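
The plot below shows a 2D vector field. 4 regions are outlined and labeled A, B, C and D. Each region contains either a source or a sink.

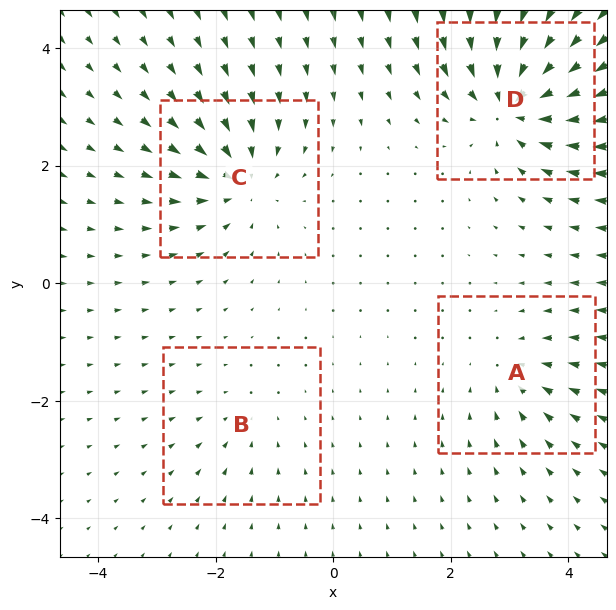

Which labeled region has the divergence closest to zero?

Divergence at each region's feature centre — A: about -3, B: about -2, C: about -5, D: about -8. Region B is closest to zero.

B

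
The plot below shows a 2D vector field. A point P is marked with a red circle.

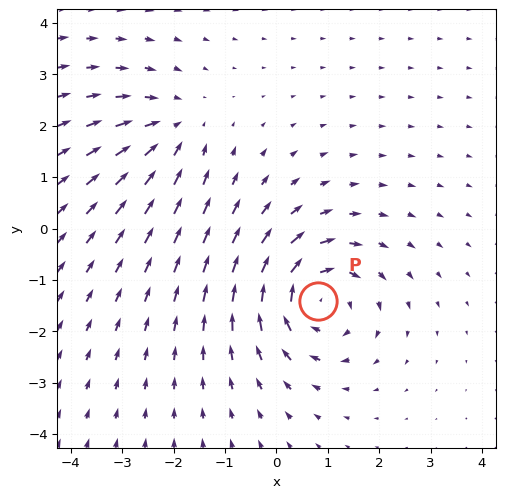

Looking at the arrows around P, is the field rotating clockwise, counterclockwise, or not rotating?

clockwise

Near P at (0.8, -1.4) the arrows circulate clockwise. The curl (z-component) there is about -4; negative curl means clockwise rotation.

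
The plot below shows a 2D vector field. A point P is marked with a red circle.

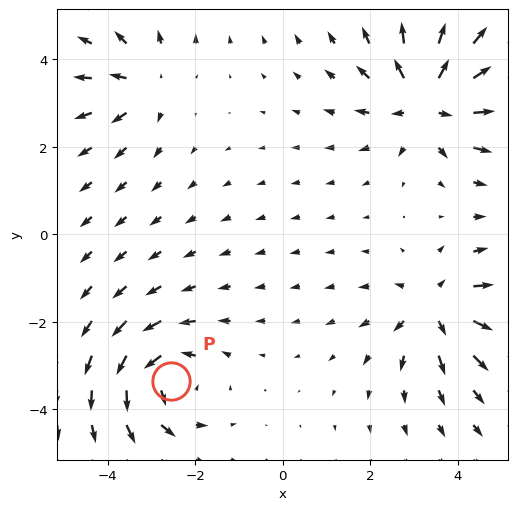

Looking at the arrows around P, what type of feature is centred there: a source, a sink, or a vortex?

At P (-2.6, -3.4) the arrows circulate counterclockwise. Divergence ≈0, curl about +4 — near-zero divergence with nonzero curl is a vortex.

vortex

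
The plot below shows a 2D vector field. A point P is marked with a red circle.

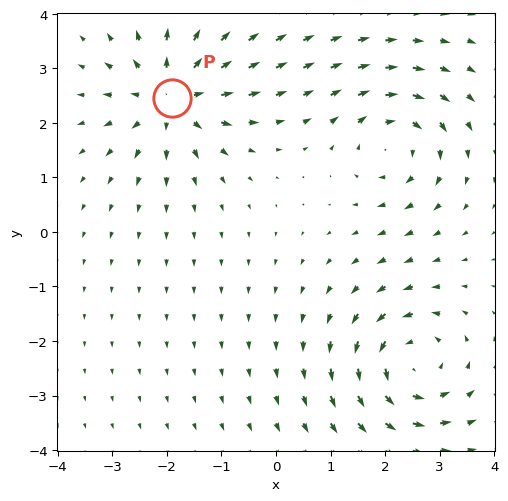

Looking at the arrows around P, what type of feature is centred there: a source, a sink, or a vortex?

source

At P (-1.9, 2.5) the arrows spread outward. Divergence about +6, curl ≈0 — positive divergence with near-zero curl is a source.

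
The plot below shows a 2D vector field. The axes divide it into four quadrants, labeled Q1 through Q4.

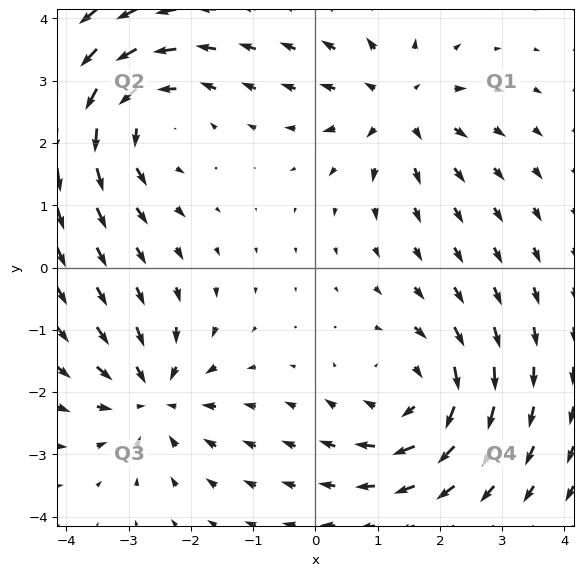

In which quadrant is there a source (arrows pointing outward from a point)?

The source sits at approximately (1.3, 2.6), which lies in quadrant Q1. The divergence there is about +4, positive as expected for a source.

Q1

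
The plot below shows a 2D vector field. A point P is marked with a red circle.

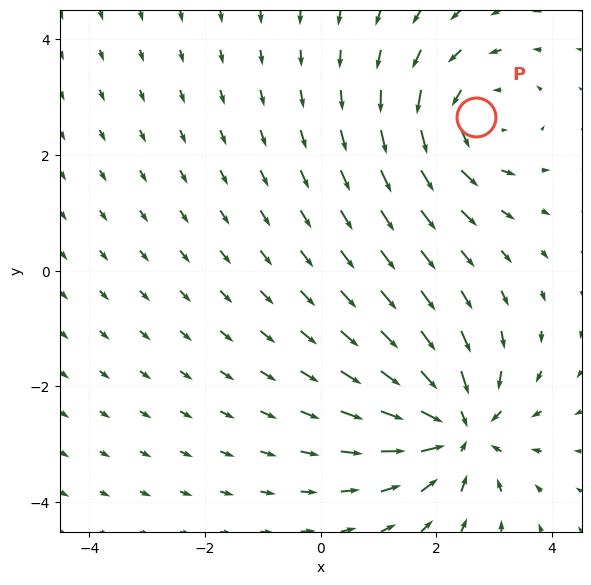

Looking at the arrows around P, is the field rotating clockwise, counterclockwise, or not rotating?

counterclockwise

Near P at (2.7, 2.7) the arrows circulate counterclockwise. The curl (z-component) there is about +3; positive curl means counterclockwise rotation.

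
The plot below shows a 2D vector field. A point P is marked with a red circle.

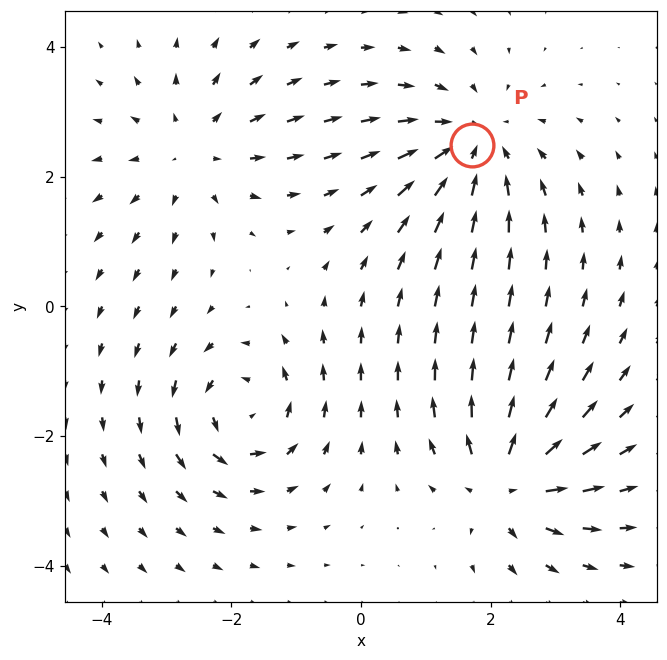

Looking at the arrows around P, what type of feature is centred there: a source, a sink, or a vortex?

At P (1.7, 2.5) the arrows converge inward. Divergence about -4, curl ≈0 — negative divergence with near-zero curl is a sink.

sink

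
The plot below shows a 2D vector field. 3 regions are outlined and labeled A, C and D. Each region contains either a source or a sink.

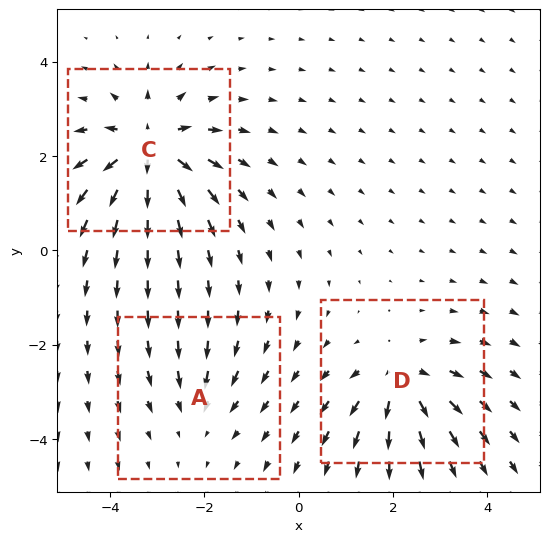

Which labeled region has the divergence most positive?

Divergence at each region's feature centre — A: about -2, C: about +6, D: about +4. Region C is most positive.

C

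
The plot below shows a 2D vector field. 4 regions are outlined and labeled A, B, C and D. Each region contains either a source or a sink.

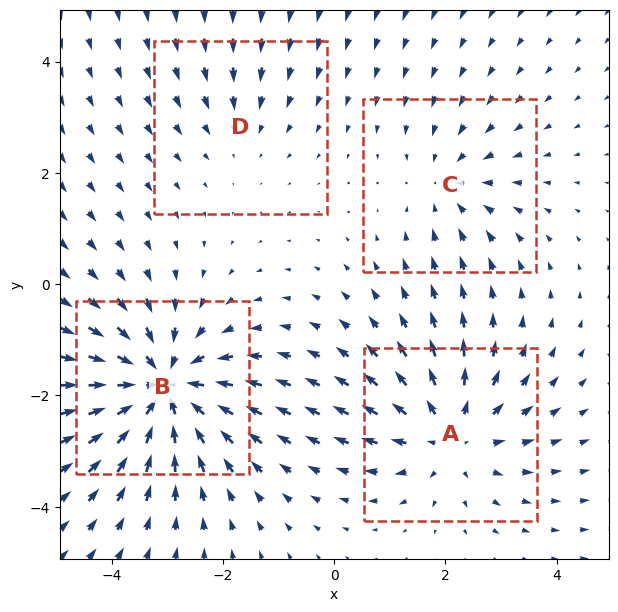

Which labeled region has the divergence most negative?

Divergence at each region's feature centre — A: about +4, B: about -6, C: about -3, D: about -2. Region B is most negative.

B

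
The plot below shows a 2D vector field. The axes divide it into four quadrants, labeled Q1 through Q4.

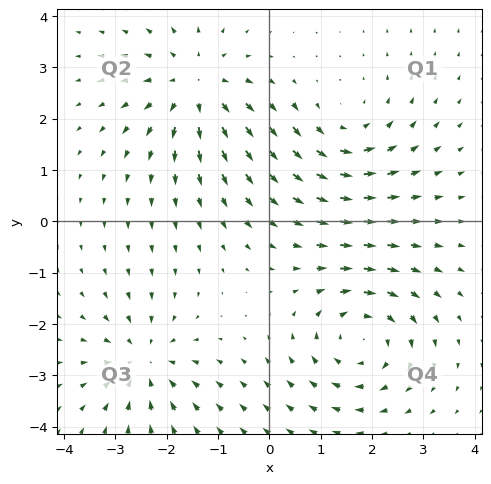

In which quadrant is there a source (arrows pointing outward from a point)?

The source sits at approximately (-1.4, 2.6), which lies in quadrant Q2. The divergence there is about +4, positive as expected for a source.

Q2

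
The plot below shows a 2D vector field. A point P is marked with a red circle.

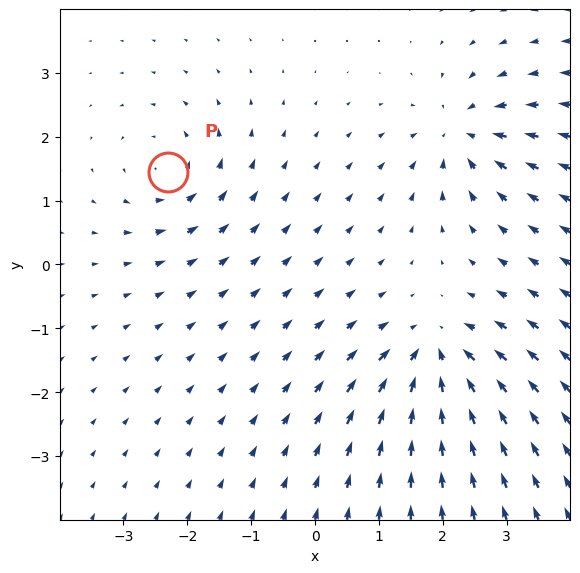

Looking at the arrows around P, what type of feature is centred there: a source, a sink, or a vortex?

At P (-2.3, 1.4) the arrows circulate counterclockwise. Divergence ≈0, curl about +4 — near-zero divergence with nonzero curl is a vortex.

vortex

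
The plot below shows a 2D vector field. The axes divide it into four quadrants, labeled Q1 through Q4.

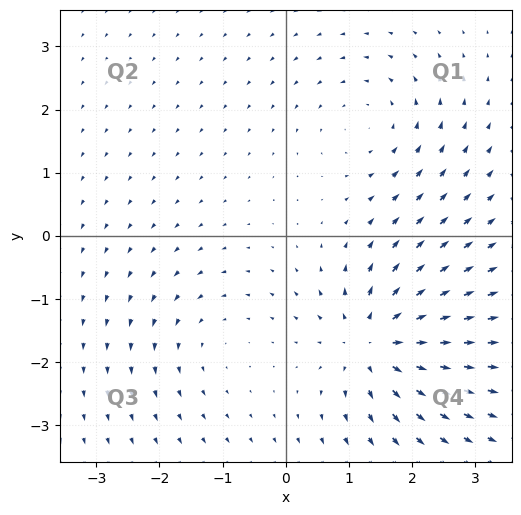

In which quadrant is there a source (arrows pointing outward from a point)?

The source sits at approximately (1.4, -1.7), which lies in quadrant Q4. The divergence there is about +7, positive as expected for a source.

Q4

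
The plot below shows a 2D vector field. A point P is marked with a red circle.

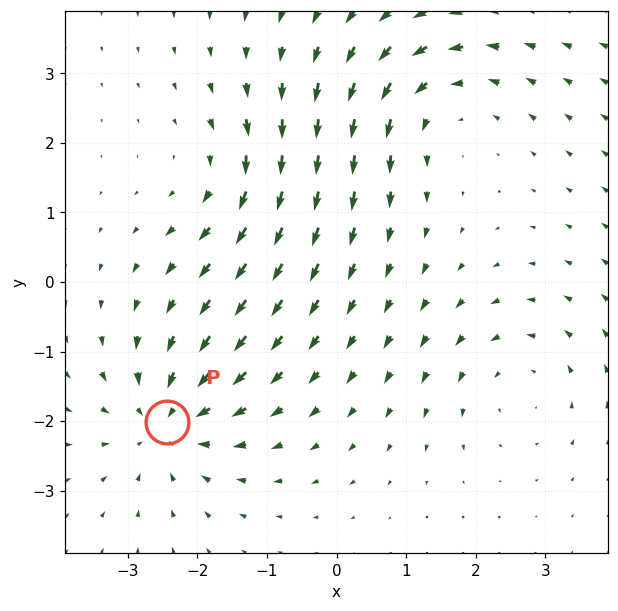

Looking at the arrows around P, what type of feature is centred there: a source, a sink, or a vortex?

sink

At P (-2.4, -2.0) the arrows converge inward. Divergence about -5, curl ≈0 — negative divergence with near-zero curl is a sink.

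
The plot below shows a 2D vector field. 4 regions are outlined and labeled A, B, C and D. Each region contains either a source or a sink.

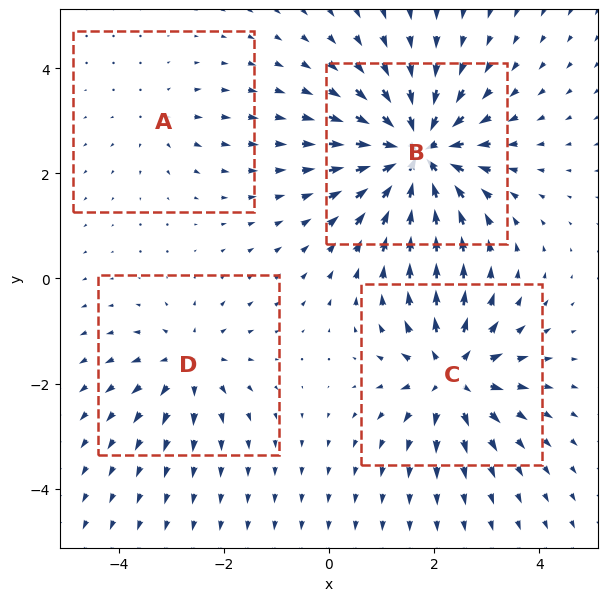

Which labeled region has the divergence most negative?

B

Divergence at each region's feature centre — A: about +2, B: about -9, C: about +6, D: about +4. Region B is most negative.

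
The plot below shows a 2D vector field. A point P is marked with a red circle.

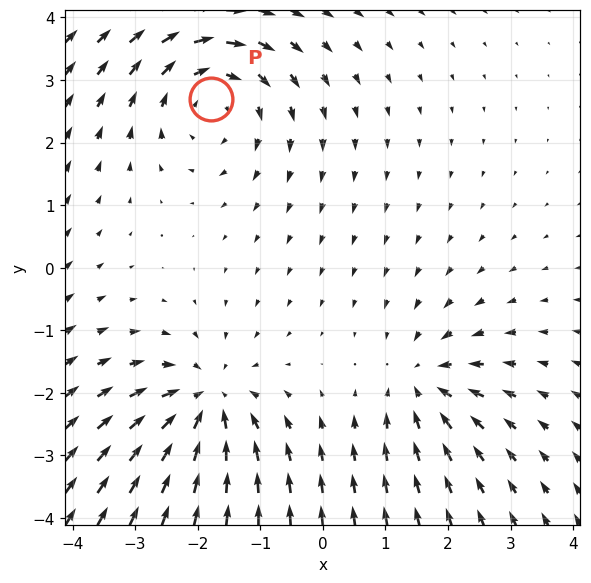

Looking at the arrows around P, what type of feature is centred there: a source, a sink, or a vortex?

vortex

At P (-1.8, 2.7) the arrows circulate clockwise. Divergence ≈0, curl about -4 — near-zero divergence with nonzero curl is a vortex.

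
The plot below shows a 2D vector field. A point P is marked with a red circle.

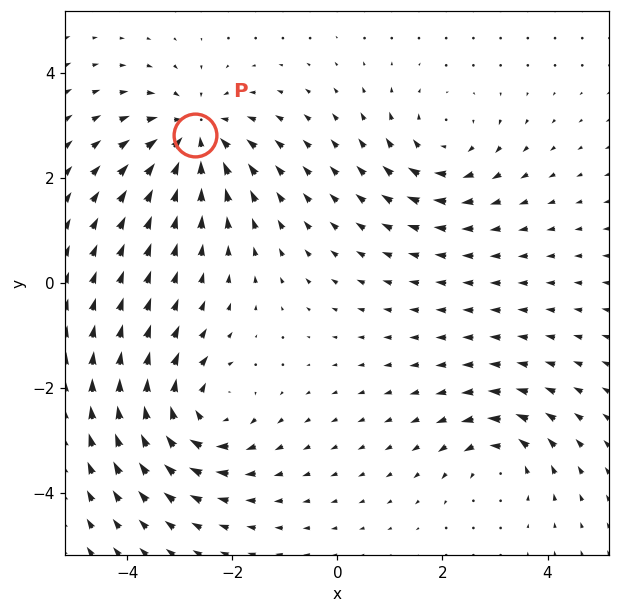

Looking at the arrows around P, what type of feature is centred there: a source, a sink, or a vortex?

At P (-2.7, 2.8) the arrows converge inward. Divergence about -5, curl ≈0 — negative divergence with near-zero curl is a sink.

sink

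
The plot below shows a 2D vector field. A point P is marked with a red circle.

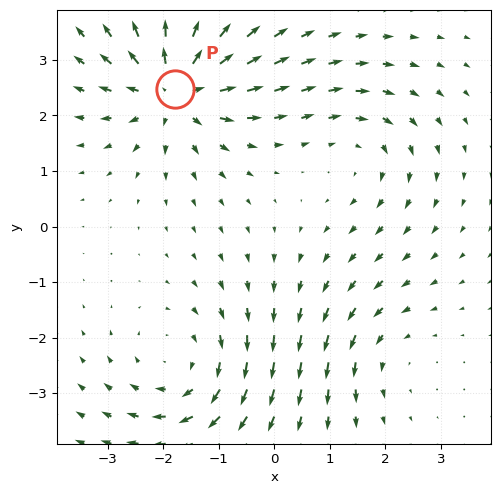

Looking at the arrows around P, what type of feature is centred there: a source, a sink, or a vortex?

source

At P (-1.8, 2.5) the arrows spread outward. Divergence about +6, curl ≈0 — positive divergence with near-zero curl is a source.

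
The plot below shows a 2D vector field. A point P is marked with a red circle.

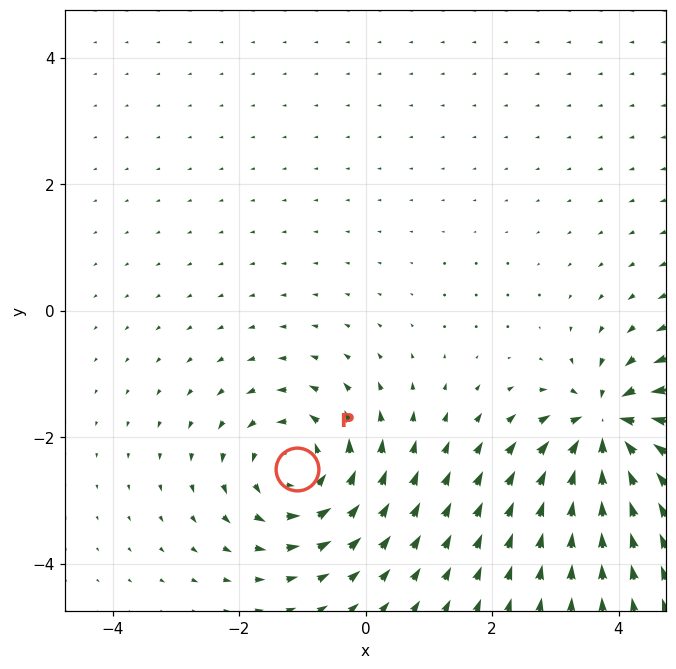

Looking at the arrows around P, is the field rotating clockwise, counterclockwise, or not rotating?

Near P at (-1.1, -2.5) the arrows circulate counterclockwise. The curl (z-component) there is about +5; positive curl means counterclockwise rotation.

counterclockwise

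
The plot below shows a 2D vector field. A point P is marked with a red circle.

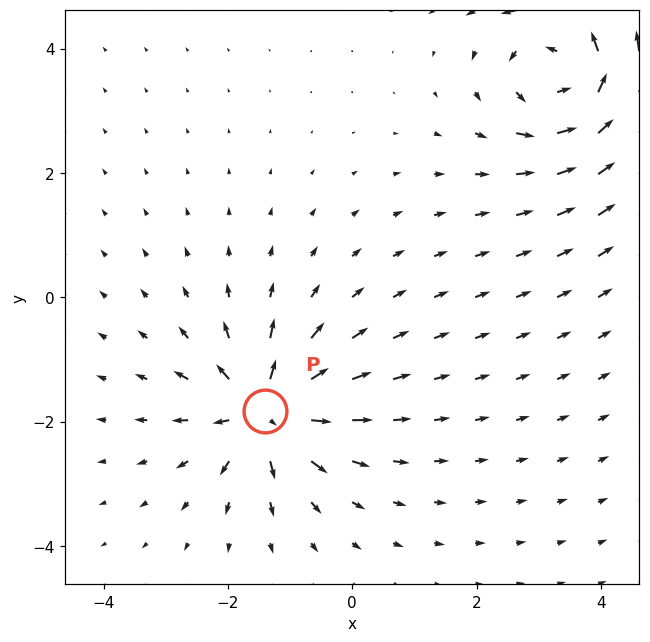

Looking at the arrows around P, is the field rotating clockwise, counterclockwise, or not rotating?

not rotating

Near P at (-1.4, -1.8) the arrows show no circulation. The curl there is ≈0.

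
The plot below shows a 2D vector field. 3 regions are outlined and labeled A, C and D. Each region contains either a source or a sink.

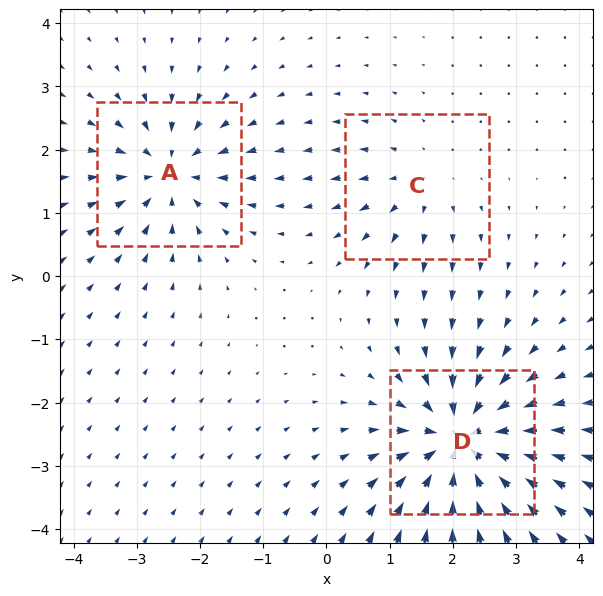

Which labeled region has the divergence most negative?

D

Divergence at each region's feature centre — A: about -4, C: about +3, D: about -6. Region D is most negative.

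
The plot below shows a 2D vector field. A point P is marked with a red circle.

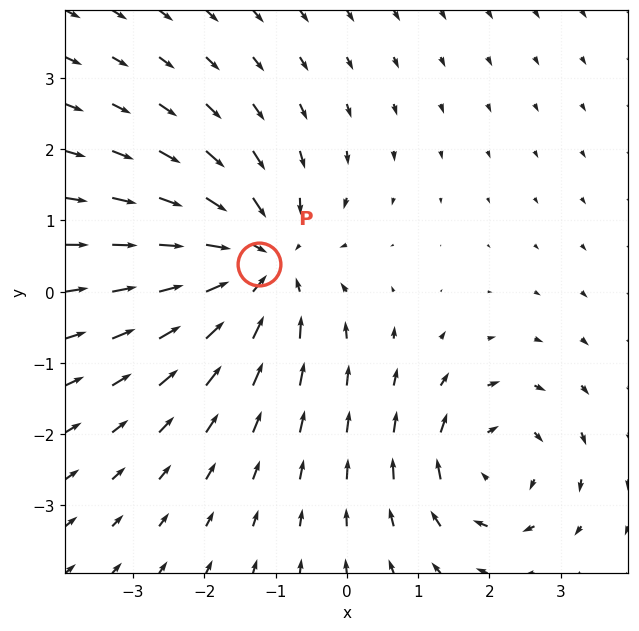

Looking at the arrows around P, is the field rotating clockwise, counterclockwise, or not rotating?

not rotating

Near P at (-1.2, 0.4) the arrows show no circulation. The curl there is ≈0.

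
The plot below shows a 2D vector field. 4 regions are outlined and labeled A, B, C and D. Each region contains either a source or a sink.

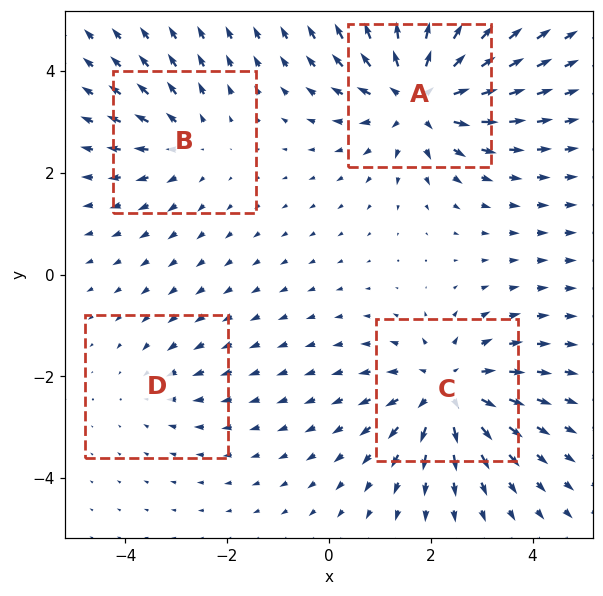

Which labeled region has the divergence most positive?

A

Divergence at each region's feature centre — A: about +6, B: about +3, C: about +5, D: about -2. Region A is most positive.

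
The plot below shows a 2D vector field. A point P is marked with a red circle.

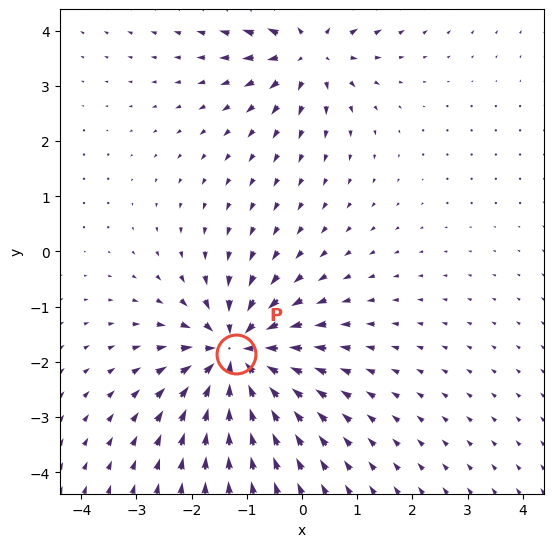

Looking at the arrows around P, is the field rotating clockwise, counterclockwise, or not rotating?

not rotating

Near P at (-1.2, -1.9) the arrows show no circulation. The curl there is ≈0.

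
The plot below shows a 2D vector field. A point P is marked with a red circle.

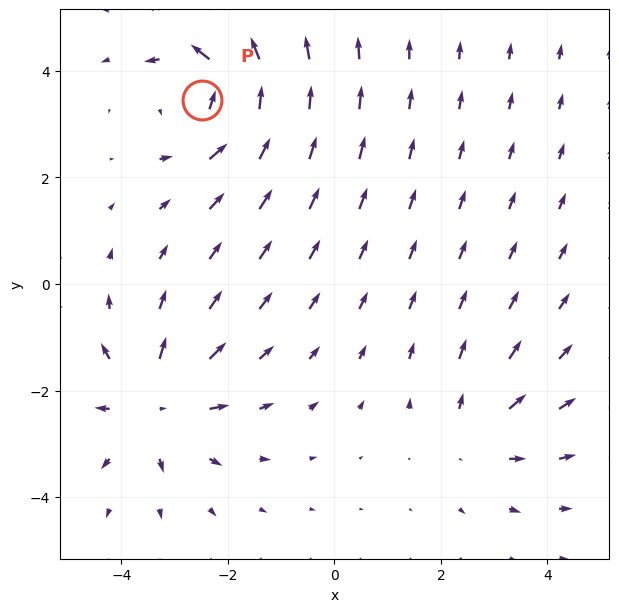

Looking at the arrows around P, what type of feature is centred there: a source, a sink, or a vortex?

vortex

At P (-2.5, 3.5) the arrows circulate counterclockwise. Divergence ≈0, curl about +5 — near-zero divergence with nonzero curl is a vortex.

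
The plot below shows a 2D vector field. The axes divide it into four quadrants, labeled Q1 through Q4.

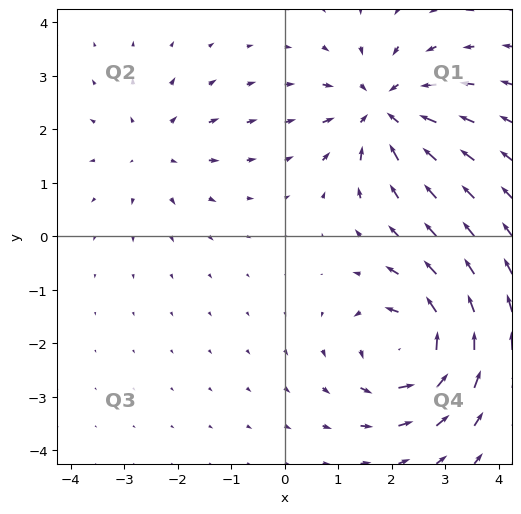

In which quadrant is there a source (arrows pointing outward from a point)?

Q2

The source sits at approximately (-2.4, 1.6), which lies in quadrant Q2. The divergence there is about +3, positive as expected for a source.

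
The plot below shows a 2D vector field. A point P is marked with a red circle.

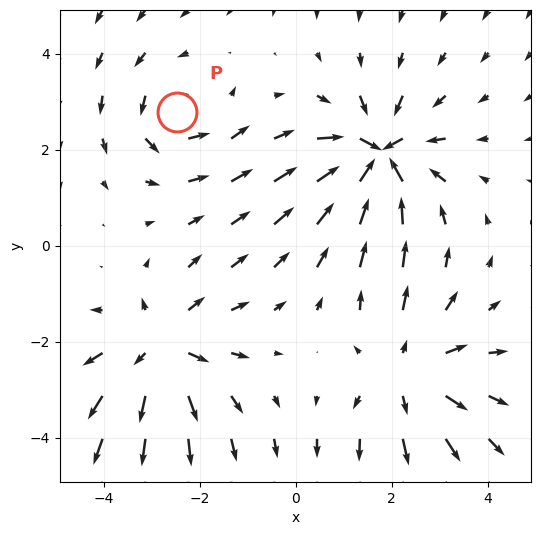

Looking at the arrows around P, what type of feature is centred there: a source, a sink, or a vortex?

At P (-2.5, 2.8) the arrows circulate counterclockwise. Divergence ≈0, curl about +4 — near-zero divergence with nonzero curl is a vortex.

vortex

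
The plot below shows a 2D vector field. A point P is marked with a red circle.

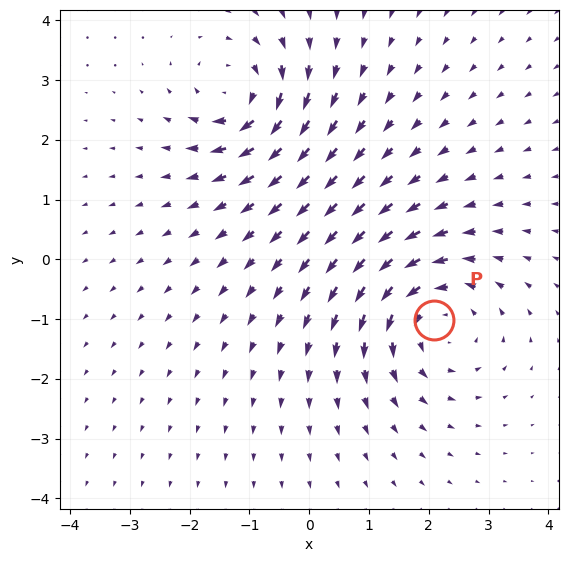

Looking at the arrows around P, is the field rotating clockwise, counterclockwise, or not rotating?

Near P at (2.1, -1.0) the arrows circulate counterclockwise. The curl (z-component) there is about +4; positive curl means counterclockwise rotation.

counterclockwise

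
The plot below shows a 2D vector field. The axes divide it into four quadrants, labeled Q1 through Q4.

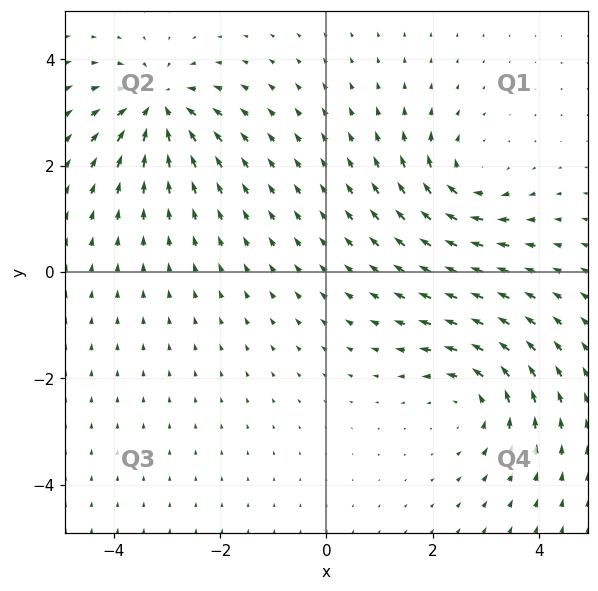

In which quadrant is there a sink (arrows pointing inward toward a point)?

Q2

The sink sits at approximately (-3.2, 3.1), which lies in quadrant Q2. The divergence there is about -7, negative as expected for a sink.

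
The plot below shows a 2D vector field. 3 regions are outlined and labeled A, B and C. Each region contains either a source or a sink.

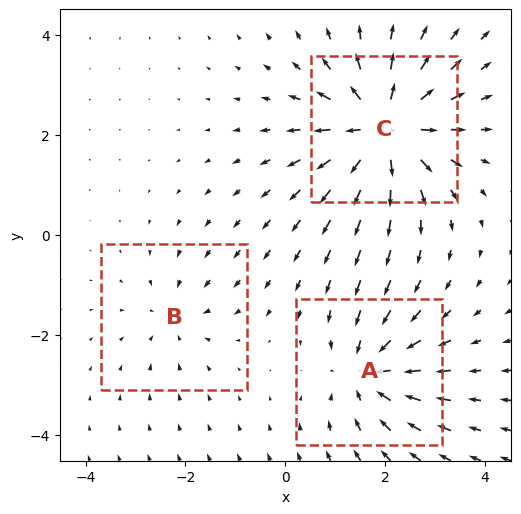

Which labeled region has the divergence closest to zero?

Divergence at each region's feature centre — A: about -4, B: about -2, C: about +5. Region B is closest to zero.

B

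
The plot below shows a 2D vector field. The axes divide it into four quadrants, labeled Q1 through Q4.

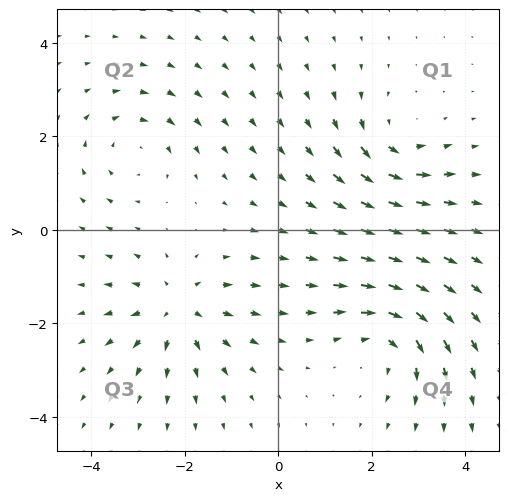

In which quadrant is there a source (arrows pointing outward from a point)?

Q3

The source sits at approximately (-2.2, -1.7), which lies in quadrant Q3. The divergence there is about +6, positive as expected for a source.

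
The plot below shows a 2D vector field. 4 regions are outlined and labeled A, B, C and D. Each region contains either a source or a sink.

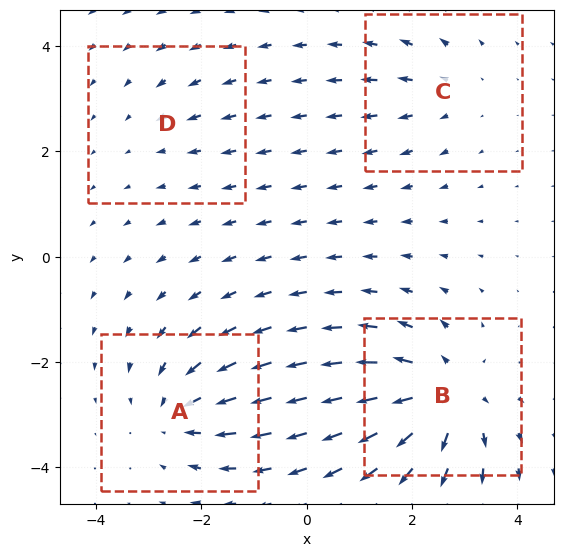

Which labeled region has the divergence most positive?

Divergence at each region's feature centre — A: about -5, B: about +7, C: about +3, D: about -2. Region B is most positive.

B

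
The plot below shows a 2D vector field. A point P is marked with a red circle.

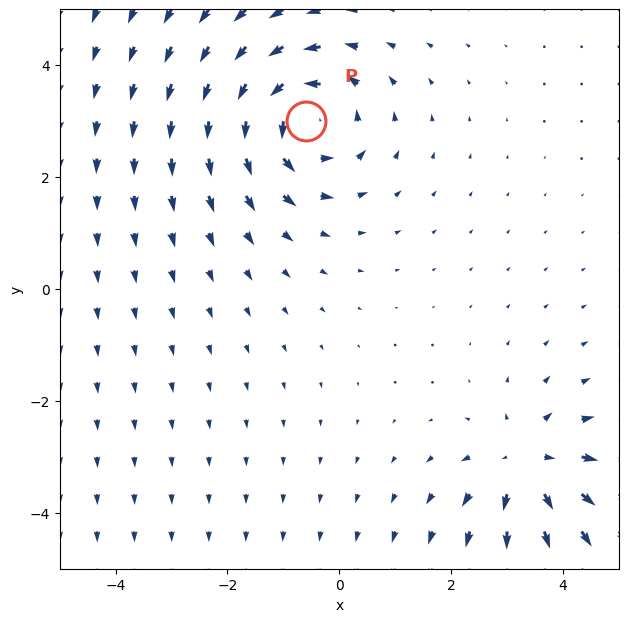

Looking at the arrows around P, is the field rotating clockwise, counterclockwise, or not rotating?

counterclockwise

Near P at (-0.6, 3.0) the arrows circulate counterclockwise. The curl (z-component) there is about +5; positive curl means counterclockwise rotation.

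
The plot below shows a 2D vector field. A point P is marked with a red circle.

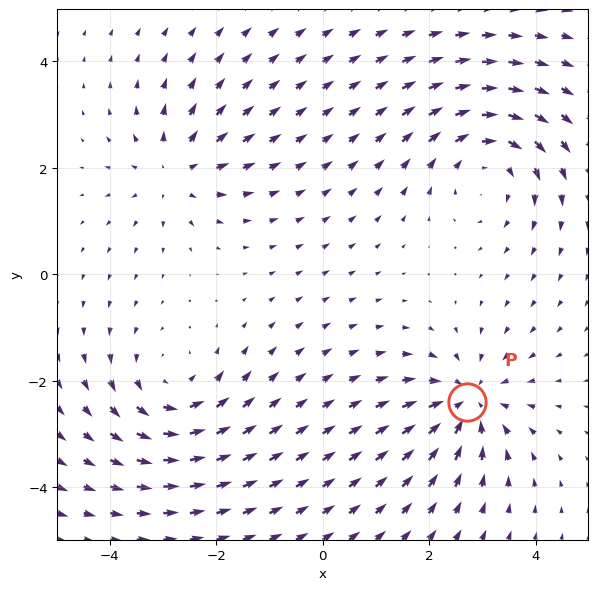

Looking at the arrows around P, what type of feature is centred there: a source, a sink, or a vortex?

At P (2.7, -2.4) the arrows converge inward. Divergence about -5, curl ≈0 — negative divergence with near-zero curl is a sink.

sink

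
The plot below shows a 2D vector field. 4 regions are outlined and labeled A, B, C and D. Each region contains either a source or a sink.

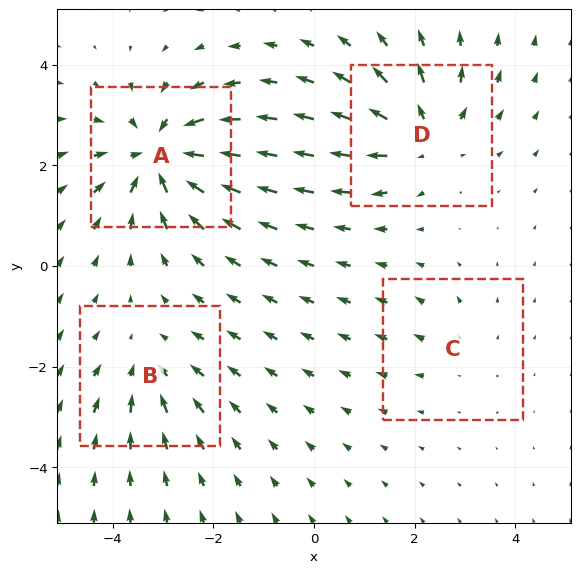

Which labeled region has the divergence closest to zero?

C

Divergence at each region's feature centre — A: about -7, B: about -3, C: about +2, D: about +5. Region C is closest to zero.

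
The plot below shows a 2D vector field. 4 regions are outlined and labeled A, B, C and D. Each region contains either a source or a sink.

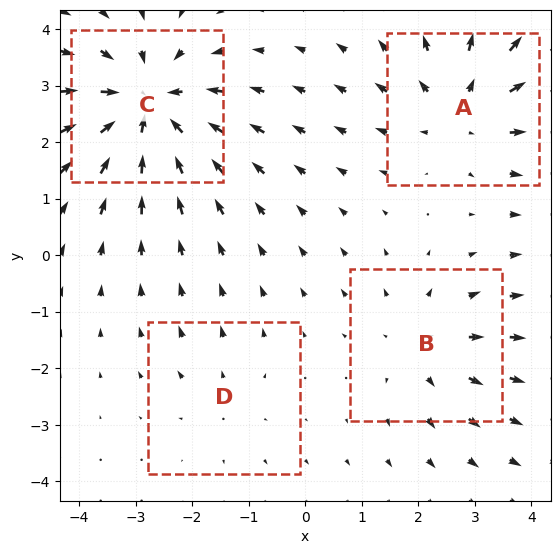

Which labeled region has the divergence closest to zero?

D

Divergence at each region's feature centre — A: about +4, B: about +3, C: about -6, D: about +2. Region D is closest to zero.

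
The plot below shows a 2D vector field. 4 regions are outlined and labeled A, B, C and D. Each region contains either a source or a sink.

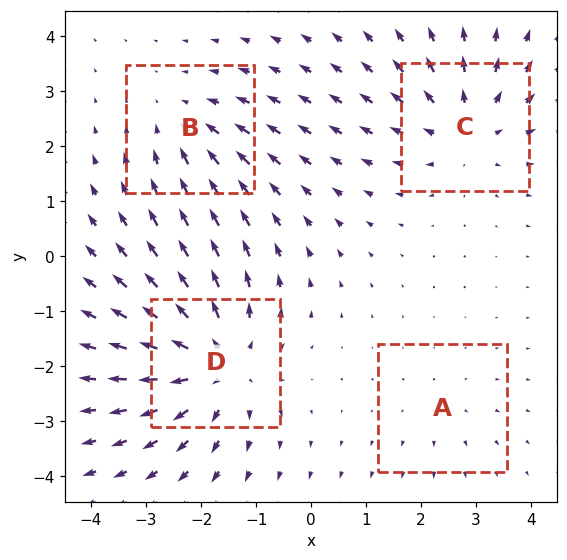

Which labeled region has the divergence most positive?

Divergence at each region's feature centre — A: about +2, B: about -3, C: about +4, D: about +5. Region D is most positive.

D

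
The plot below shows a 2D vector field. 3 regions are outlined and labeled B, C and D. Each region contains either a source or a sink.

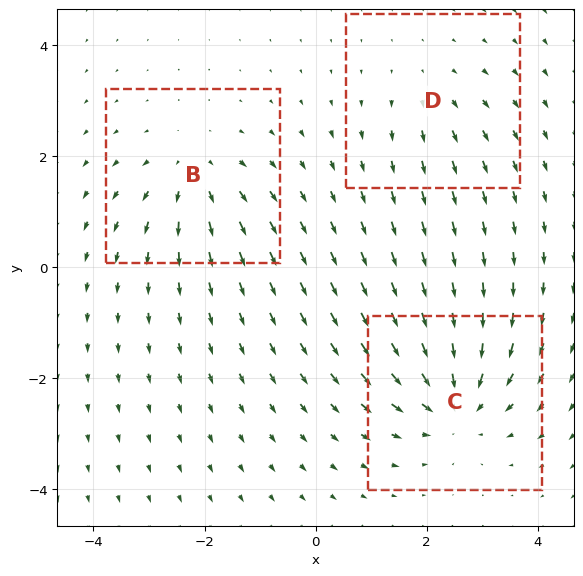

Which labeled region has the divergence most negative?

Divergence at each region's feature centre — B: about +3, C: about -5, D: about +2. Region C is most negative.

C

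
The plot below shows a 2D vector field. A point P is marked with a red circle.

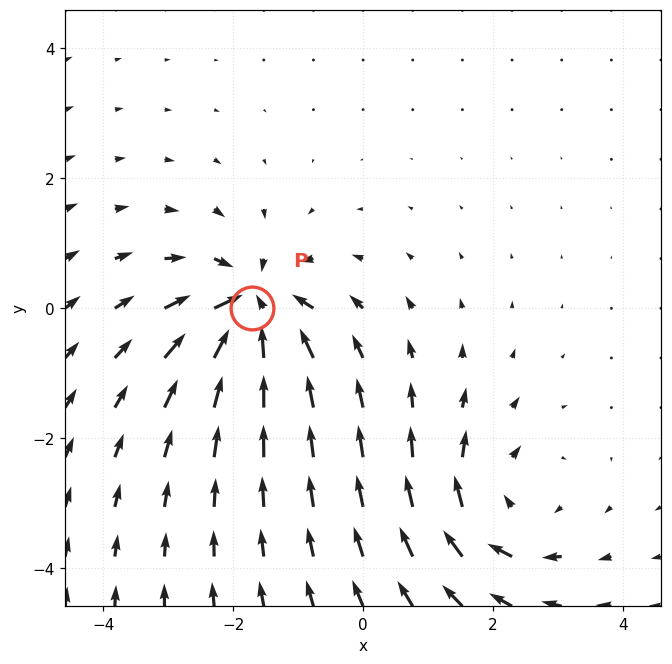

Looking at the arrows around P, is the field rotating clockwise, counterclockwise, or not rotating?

not rotating

Near P at (-1.7, 0.0) the arrows show no circulation. The curl there is ≈0.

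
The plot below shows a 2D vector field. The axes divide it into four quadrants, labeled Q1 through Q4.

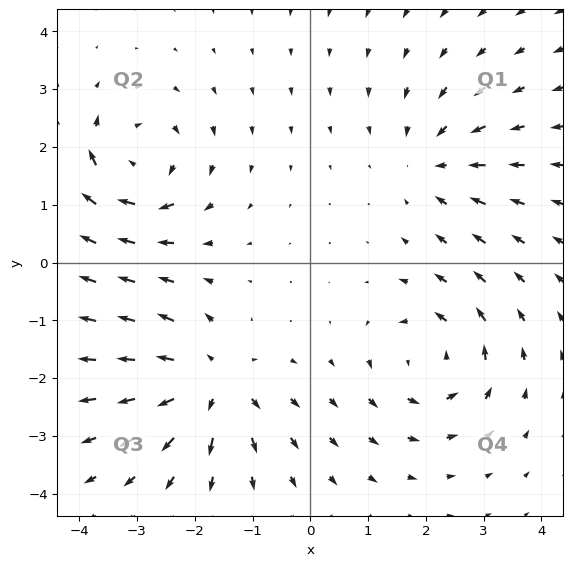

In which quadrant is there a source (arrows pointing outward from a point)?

The source sits at approximately (-1.7, -2.1), which lies in quadrant Q3. The divergence there is about +5, positive as expected for a source.

Q3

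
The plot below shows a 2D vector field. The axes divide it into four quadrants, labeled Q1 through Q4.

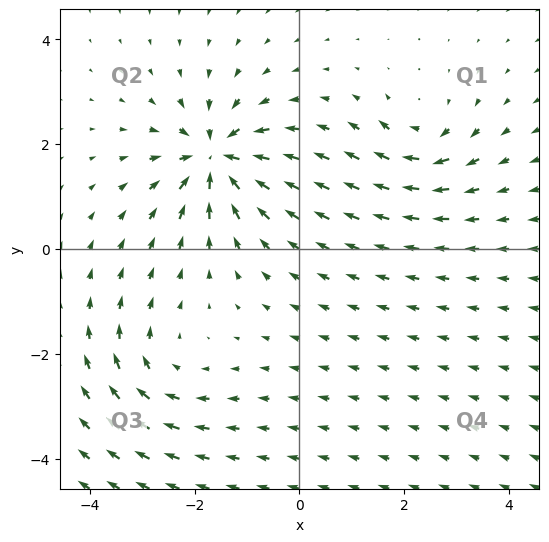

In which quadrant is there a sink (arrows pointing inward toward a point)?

Q2

The sink sits at approximately (-1.6, 1.7), which lies in quadrant Q2. The divergence there is about -6, negative as expected for a sink.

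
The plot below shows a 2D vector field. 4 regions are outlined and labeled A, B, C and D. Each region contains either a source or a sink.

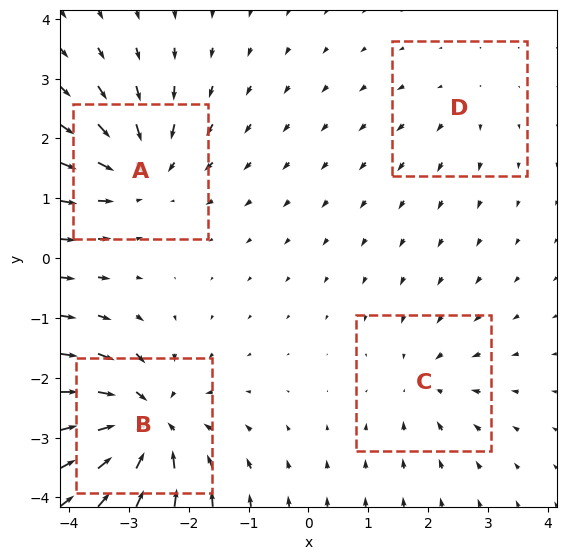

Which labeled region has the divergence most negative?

Divergence at each region's feature centre — A: about -5, B: about -8, C: about -4, D: about +2. Region B is most negative.

B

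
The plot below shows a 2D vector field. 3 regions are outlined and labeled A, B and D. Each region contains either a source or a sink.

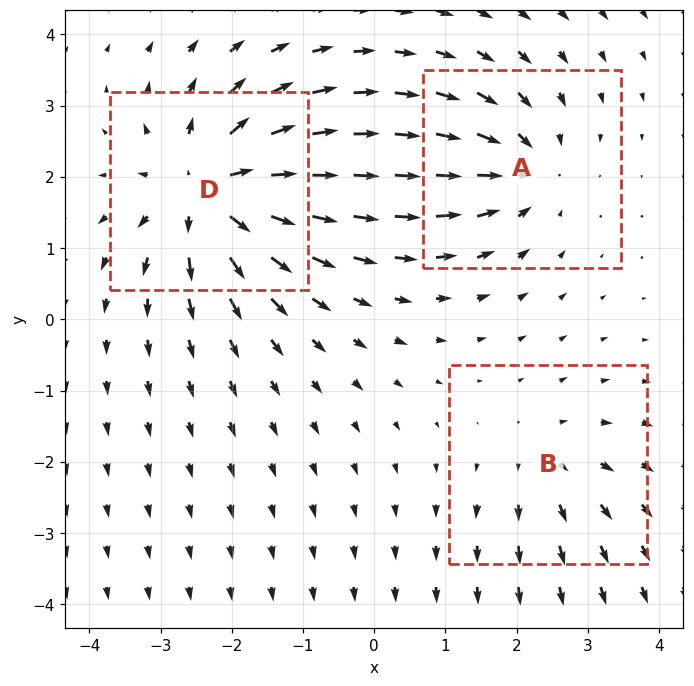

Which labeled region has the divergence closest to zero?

B

Divergence at each region's feature centre — A: about -4, B: about +2, D: about +5. Region B is closest to zero.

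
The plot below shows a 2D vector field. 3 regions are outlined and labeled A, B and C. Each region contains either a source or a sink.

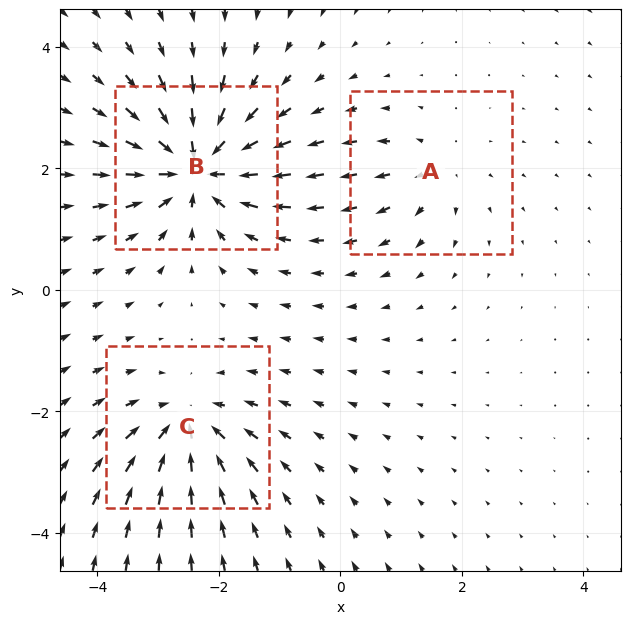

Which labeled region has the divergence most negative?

Divergence at each region's feature centre — A: about +2, B: about -6, C: about -4. Region B is most negative.

B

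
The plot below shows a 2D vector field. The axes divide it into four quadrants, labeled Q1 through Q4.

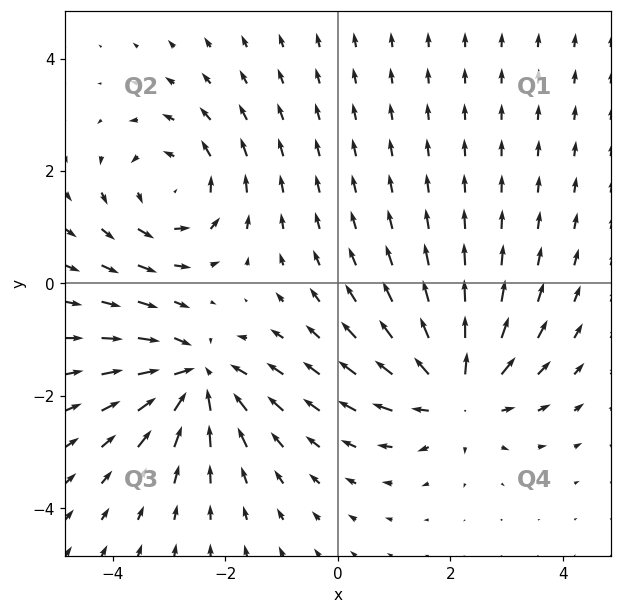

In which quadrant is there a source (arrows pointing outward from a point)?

Q4

The source sits at approximately (2.1, -1.9), which lies in quadrant Q4. The divergence there is about +6, positive as expected for a source.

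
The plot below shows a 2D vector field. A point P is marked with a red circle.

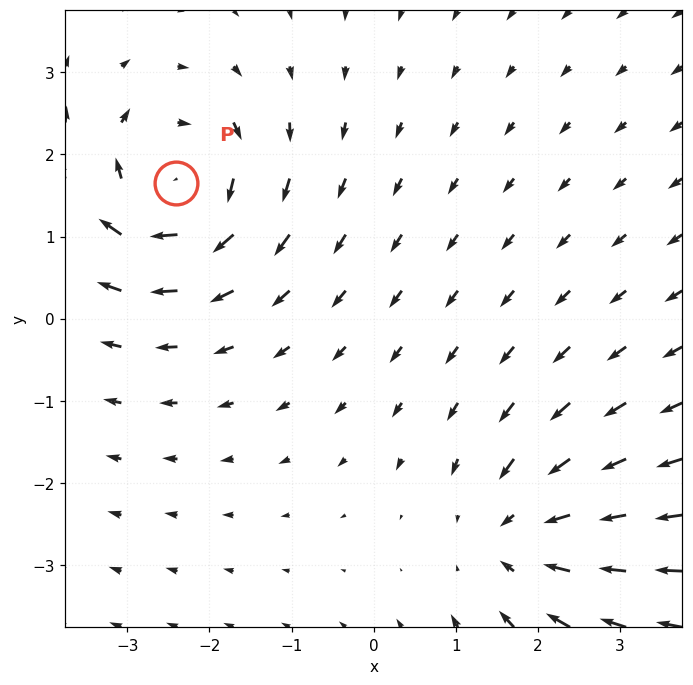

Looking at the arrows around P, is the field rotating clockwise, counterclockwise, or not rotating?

clockwise

Near P at (-2.4, 1.7) the arrows circulate clockwise. The curl (z-component) there is about -5; negative curl means clockwise rotation.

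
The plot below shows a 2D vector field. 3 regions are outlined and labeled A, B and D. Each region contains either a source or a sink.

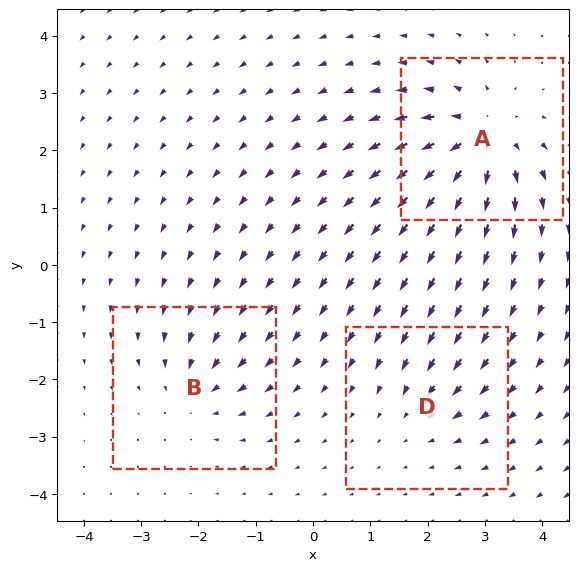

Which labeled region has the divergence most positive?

A

Divergence at each region's feature centre — A: about +6, B: about -3, D: about -2. Region A is most positive.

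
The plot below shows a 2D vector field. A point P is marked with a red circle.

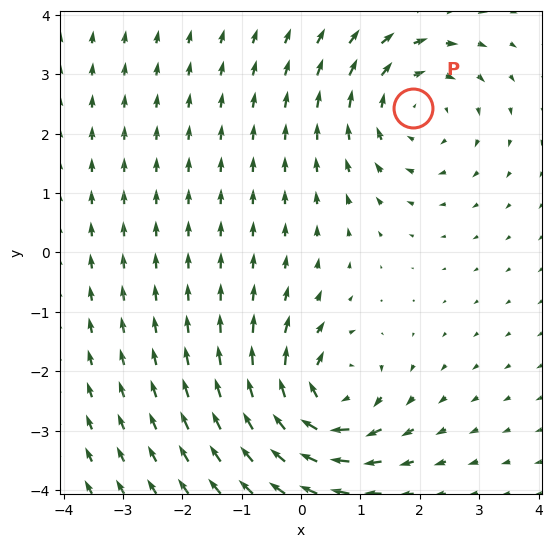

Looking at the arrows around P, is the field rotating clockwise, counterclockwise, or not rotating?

clockwise

Near P at (1.9, 2.4) the arrows circulate clockwise. The curl (z-component) there is about -4; negative curl means clockwise rotation.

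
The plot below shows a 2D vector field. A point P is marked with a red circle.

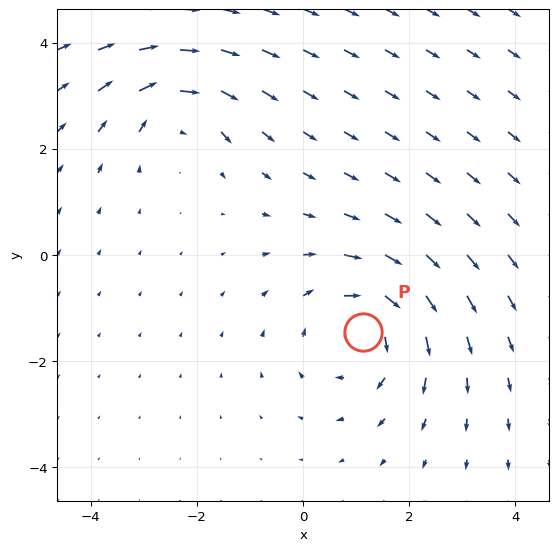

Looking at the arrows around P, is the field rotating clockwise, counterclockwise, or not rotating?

Near P at (1.1, -1.4) the arrows circulate clockwise. The curl (z-component) there is about -4; negative curl means clockwise rotation.

clockwise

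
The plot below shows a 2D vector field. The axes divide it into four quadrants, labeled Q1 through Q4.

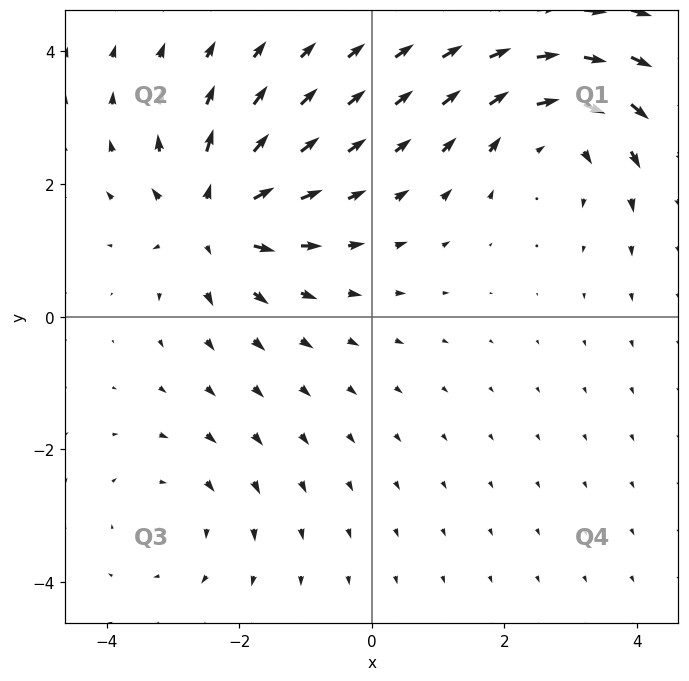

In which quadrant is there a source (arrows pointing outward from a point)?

The source sits at approximately (-2.4, 1.5), which lies in quadrant Q2. The divergence there is about +5, positive as expected for a source.

Q2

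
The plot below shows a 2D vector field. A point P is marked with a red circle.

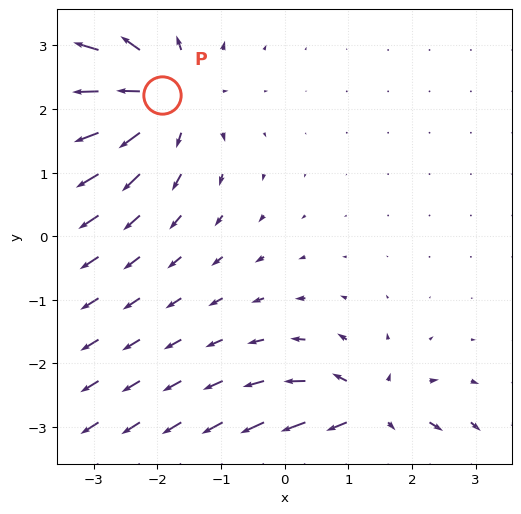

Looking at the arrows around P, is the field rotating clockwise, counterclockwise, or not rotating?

Near P at (-1.9, 2.2) the arrows show no circulation. The curl there is ≈0.

not rotating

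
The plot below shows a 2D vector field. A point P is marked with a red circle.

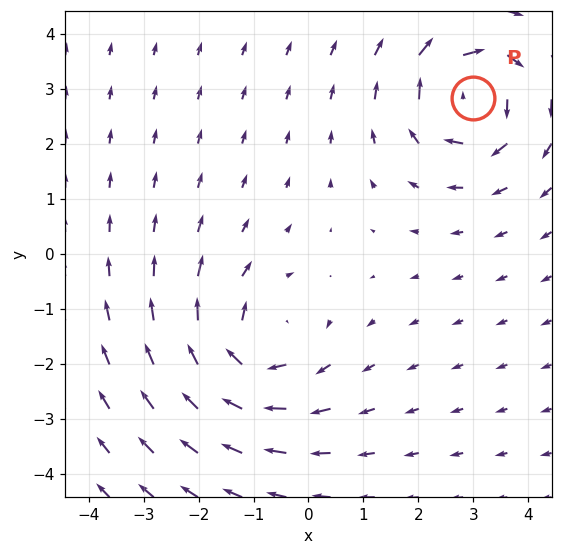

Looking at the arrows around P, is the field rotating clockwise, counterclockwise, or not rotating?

Near P at (3.0, 2.8) the arrows circulate clockwise. The curl (z-component) there is about -5; negative curl means clockwise rotation.

clockwise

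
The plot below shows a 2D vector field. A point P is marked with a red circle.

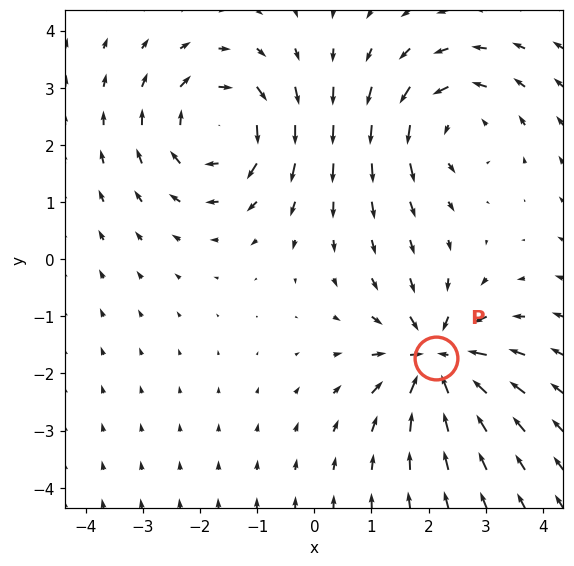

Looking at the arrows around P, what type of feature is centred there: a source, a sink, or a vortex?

sink

At P (2.1, -1.7) the arrows converge inward. Divergence about -6, curl ≈0 — negative divergence with near-zero curl is a sink.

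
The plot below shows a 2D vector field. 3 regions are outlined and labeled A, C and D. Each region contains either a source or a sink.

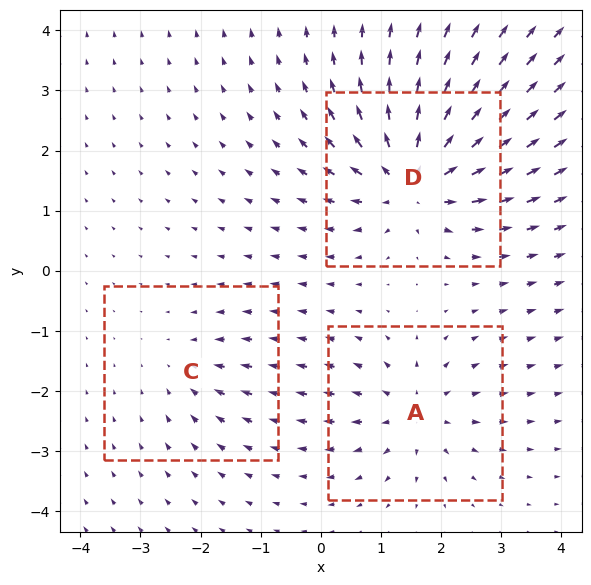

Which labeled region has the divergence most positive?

Divergence at each region's feature centre — A: about +4, C: about -2, D: about +6. Region D is most positive.

D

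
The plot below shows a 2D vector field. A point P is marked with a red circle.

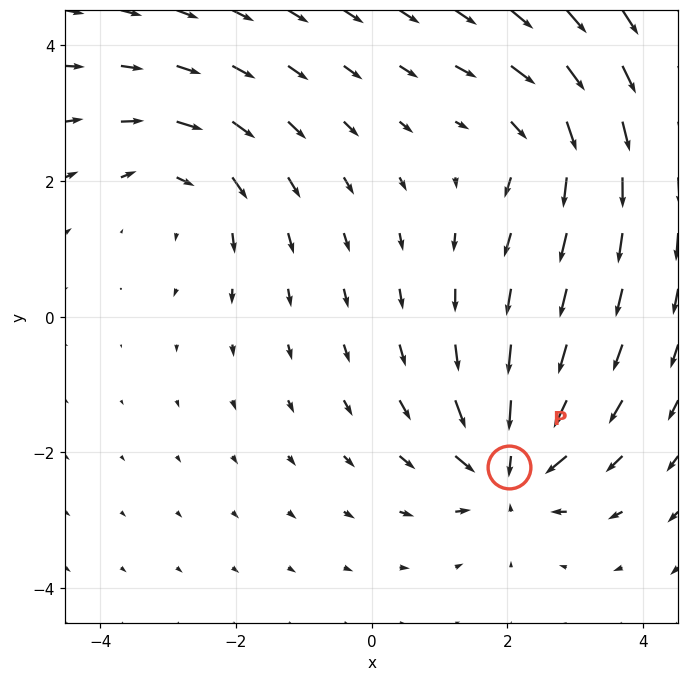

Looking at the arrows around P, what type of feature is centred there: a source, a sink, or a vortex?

sink

At P (2.0, -2.2) the arrows converge inward. Divergence about -5, curl ≈0 — negative divergence with near-zero curl is a sink.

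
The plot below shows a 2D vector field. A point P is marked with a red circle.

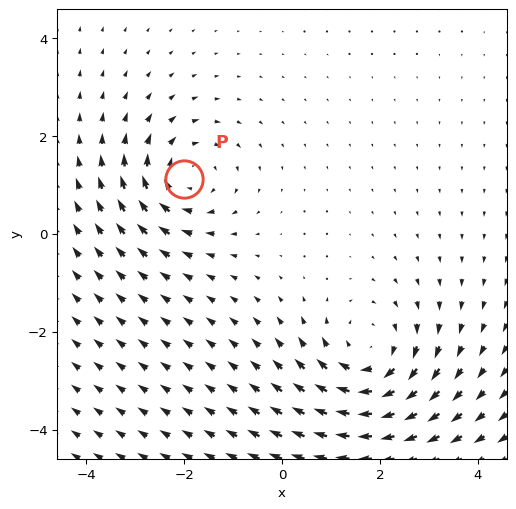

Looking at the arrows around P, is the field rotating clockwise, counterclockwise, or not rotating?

clockwise

Near P at (-2.0, 1.1) the arrows circulate clockwise. The curl (z-component) there is about -3; negative curl means clockwise rotation.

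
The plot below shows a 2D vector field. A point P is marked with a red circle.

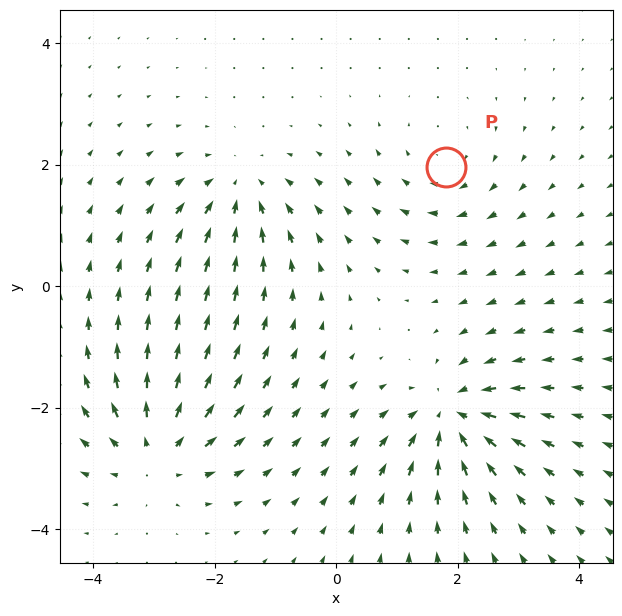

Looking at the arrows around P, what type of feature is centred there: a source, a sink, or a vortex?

vortex

At P (1.8, 2.0) the arrows circulate clockwise. Divergence ≈0, curl about -3 — near-zero divergence with nonzero curl is a vortex.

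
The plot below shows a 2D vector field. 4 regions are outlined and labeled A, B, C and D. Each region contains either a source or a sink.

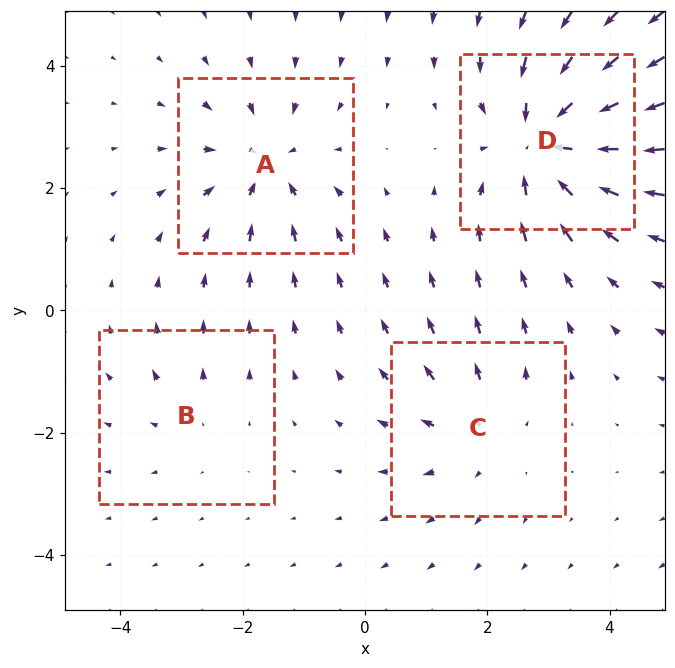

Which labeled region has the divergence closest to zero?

Divergence at each region's feature centre — A: about -5, B: about +2, C: about +3, D: about -7. Region B is closest to zero.

B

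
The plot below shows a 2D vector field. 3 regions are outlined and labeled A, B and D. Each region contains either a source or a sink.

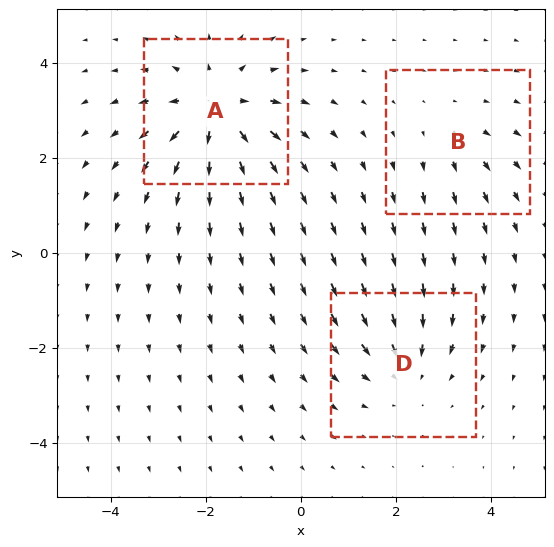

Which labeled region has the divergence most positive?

A

Divergence at each region's feature centre — A: about +5, B: about +2, D: about -3. Region A is most positive.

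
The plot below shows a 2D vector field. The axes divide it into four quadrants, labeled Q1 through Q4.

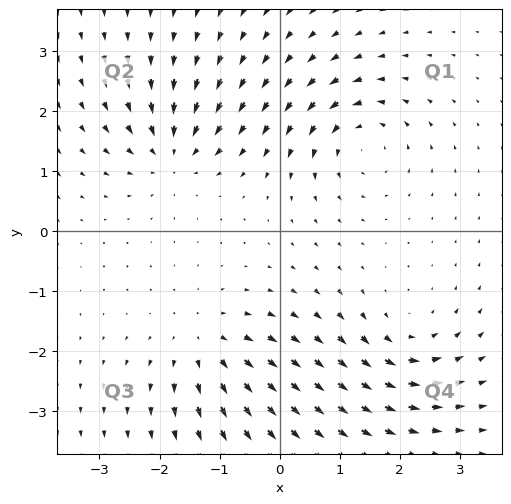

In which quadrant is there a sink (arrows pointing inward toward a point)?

Q2

The sink sits at approximately (-1.8, 1.3), which lies in quadrant Q2. The divergence there is about -5, negative as expected for a sink.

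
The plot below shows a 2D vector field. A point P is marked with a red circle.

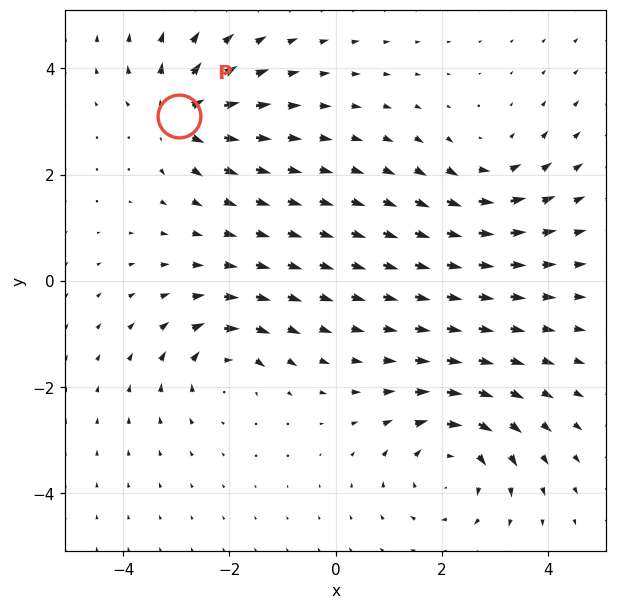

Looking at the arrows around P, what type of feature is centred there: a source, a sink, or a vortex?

source

At P (-2.9, 3.1) the arrows spread outward. Divergence about +5, curl ≈0 — positive divergence with near-zero curl is a source.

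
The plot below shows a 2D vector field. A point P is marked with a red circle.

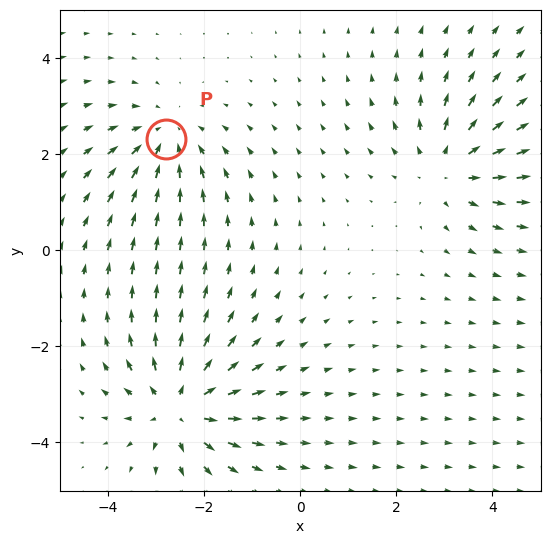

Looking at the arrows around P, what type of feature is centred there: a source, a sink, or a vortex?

sink

At P (-2.8, 2.3) the arrows converge inward. Divergence about -3, curl ≈0 — negative divergence with near-zero curl is a sink.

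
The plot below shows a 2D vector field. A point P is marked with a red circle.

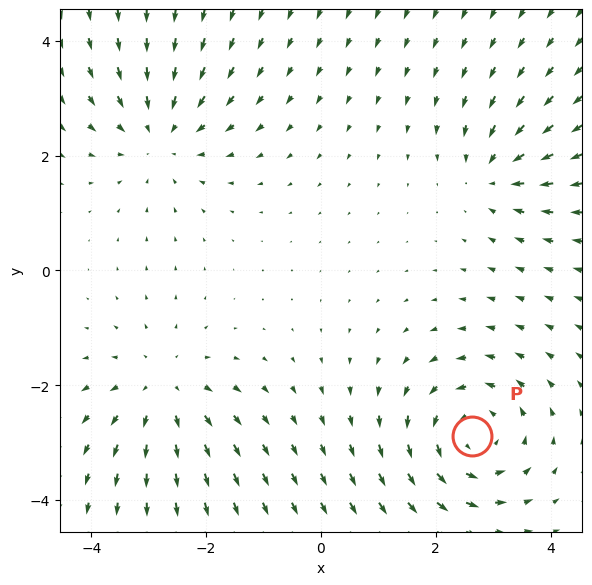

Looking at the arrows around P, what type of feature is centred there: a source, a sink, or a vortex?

At P (2.6, -2.9) the arrows circulate counterclockwise. Divergence ≈0, curl about +4 — near-zero divergence with nonzero curl is a vortex.

vortex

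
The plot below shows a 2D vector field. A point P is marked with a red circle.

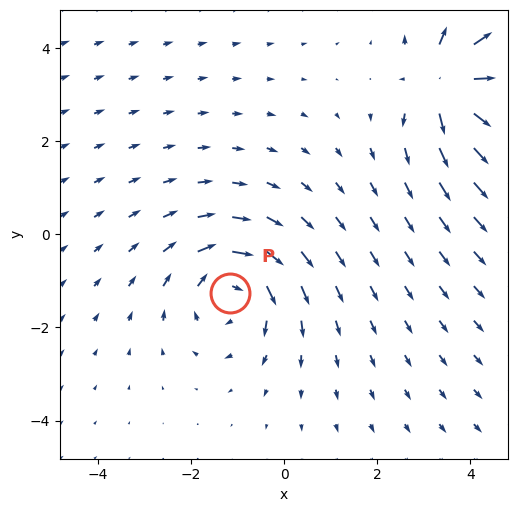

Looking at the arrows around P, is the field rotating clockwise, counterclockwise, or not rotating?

Near P at (-1.2, -1.3) the arrows circulate clockwise. The curl (z-component) there is about -4; negative curl means clockwise rotation.

clockwise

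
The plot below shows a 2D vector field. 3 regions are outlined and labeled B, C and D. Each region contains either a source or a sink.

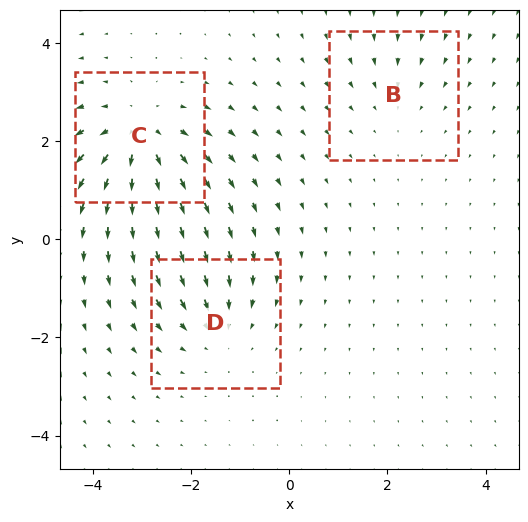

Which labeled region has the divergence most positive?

C

Divergence at each region's feature centre — B: about -2, C: about +5, D: about -3. Region C is most positive.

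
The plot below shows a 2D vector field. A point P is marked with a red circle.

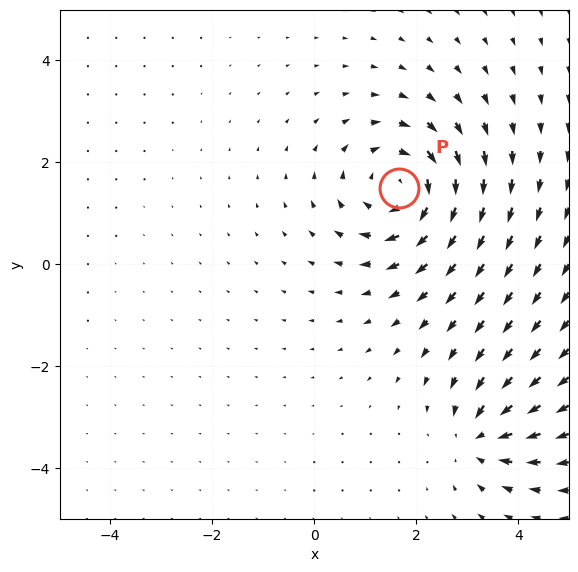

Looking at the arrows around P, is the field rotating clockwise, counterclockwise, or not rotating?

Near P at (1.7, 1.5) the arrows circulate clockwise. The curl (z-component) there is about -4; negative curl means clockwise rotation.

clockwise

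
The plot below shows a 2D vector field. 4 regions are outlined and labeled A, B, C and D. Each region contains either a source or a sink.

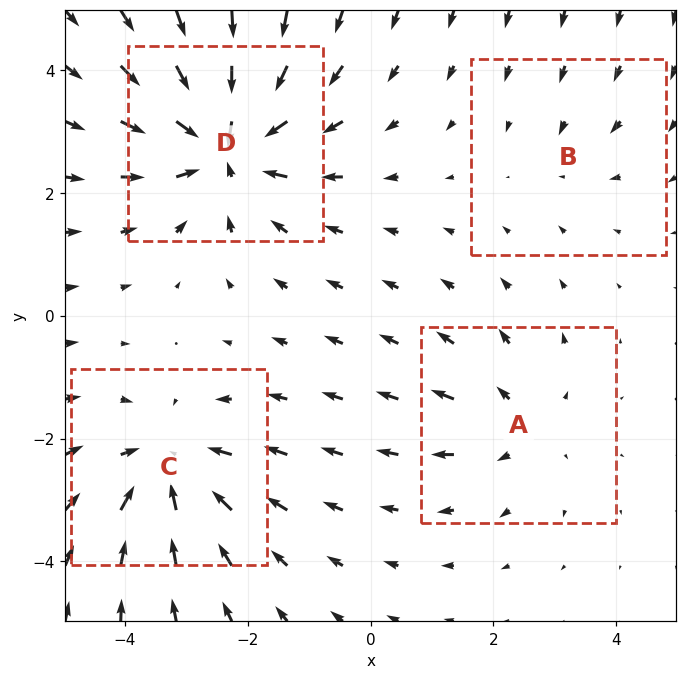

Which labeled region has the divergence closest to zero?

B

Divergence at each region's feature centre — A: about +3, B: about -2, C: about -5, D: about -7. Region B is closest to zero.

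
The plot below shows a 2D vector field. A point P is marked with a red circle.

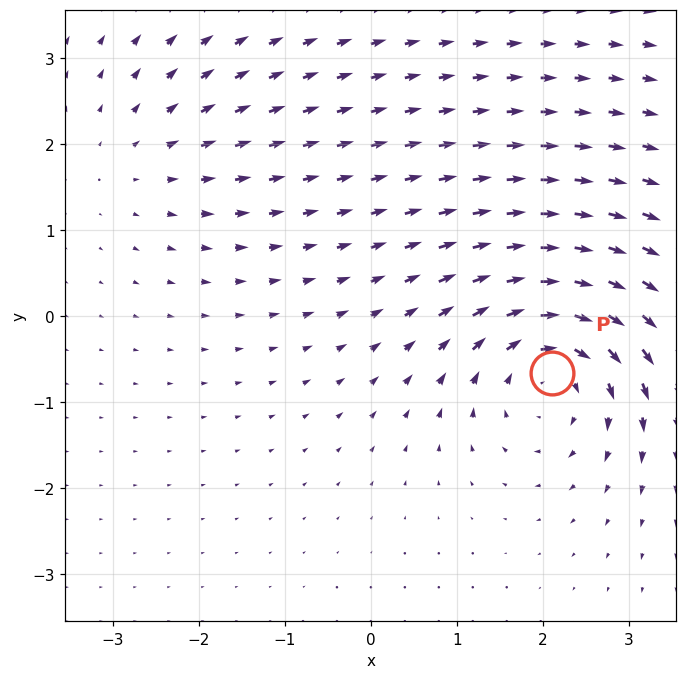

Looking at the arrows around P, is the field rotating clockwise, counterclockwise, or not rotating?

clockwise

Near P at (2.1, -0.7) the arrows circulate clockwise. The curl (z-component) there is about -6; negative curl means clockwise rotation.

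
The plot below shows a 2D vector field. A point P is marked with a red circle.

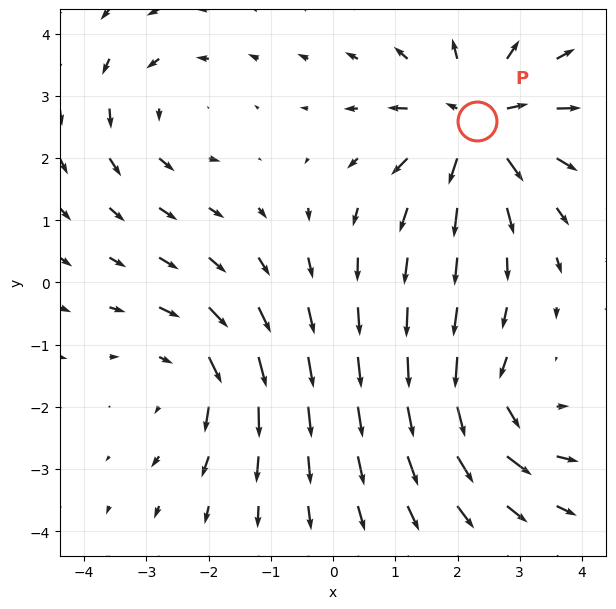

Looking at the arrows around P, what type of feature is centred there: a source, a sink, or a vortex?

source

At P (2.3, 2.6) the arrows spread outward. Divergence about +5, curl ≈0 — positive divergence with near-zero curl is a source.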